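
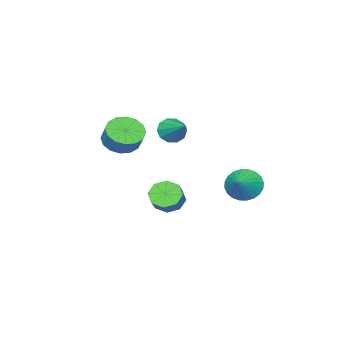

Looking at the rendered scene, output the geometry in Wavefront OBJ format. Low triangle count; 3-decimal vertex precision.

v 1.354 1.297 3.443
v 1.836 1.492 2.809
v 1.926 2.863 4.357
v 1.382 1.703 2.731
v 0.917 1.759 2.926
v 0.619 1.639 3.318
v 0.603 1.388 3.758
v 0.873 1.103 4.078
v 1.327 0.892 4.156
v 1.792 0.836 3.961
v 2.089 0.956 3.569
v 2.106 1.207 3.129
v -1.912 -2.234 -3.689
v -1.408 -1.859 -4.415
v -0.624 -1.331 -3.597
v -1.128 -1.706 -2.871
v -1.946 -1.413 -4.186
v -1.162 -0.886 -3.368
v -2.464 -1.449 -3.666
v -1.68 -0.921 -2.848
v -2.659 -1.944 -3.16
v -1.875 -1.416 -2.342
v -2.416 -2.609 -2.963
v -1.632 -2.081 -2.145
v -1.878 -3.054 -3.192
v -1.094 -2.527 -2.374
v -1.36 -3.019 -3.712
v -0.576 -2.491 -2.894
v -1.165 -2.524 -4.218
v -0.381 -1.996 -3.4
v 2.113 -1.68 2.148
v 2.948 -2.319 2.348
v 3.242 -1.639 3.292
v 2.407 -1 3.092
v 3.144 -1.929 2.006
v 3.438 -1.249 2.951
v 3.064 -1.473 1.703
v 3.358 -0.793 2.647
v 2.729 -1.072 1.519
v 3.023 -0.392 2.463
v 2.229 -0.834 1.503
v 2.523 -0.154 2.447
v 1.698 -0.823 1.66
v 1.992 -0.143 2.604
v 1.278 -1.041 1.948
v 1.572 -0.361 2.892
v 1.082 -1.431 2.289
v 1.376 -0.751 3.234
v 1.162 -1.887 2.593
v 1.456 -1.207 3.537
v 1.497 -2.288 2.777
v 1.791 -1.608 3.721
v 1.997 -2.526 2.793
v 2.291 -1.846 3.737
v 2.528 -2.537 2.636
v 2.822 -1.857 3.58
v -3.228 2.088 -1.637
v -2.909 2.595 -2.536
v -2.032 2.672 -0.883
v -3.16 2.886 -2.362
v -3.421 3.055 -2.079
v -3.653 3.077 -1.727
v -3.821 2.949 -1.363
v -3.898 2.69 -1.04
v -3.873 2.339 -0.808
v -3.75 1.95 -0.702
v -3.548 1.582 -0.738
v -3.297 1.291 -0.912
v -3.036 1.122 -1.196
v -2.804 1.1 -1.547
v -2.636 1.228 -1.911
v -2.559 1.487 -2.235
v -2.584 1.838 -2.467
v -2.707 2.227 -2.572
f 2 1 4
f 2 4 3
f 4 1 5
f 4 5 3
f 5 1 6
f 5 6 3
f 6 1 7
f 6 7 3
f 7 1 8
f 7 8 3
f 8 1 9
f 8 9 3
f 9 1 10
f 9 10 3
f 10 1 11
f 10 11 3
f 11 1 12
f 11 12 3
f 12 1 2
f 12 2 3
f 14 13 17
f 14 17 15
f 15 17 18
f 15 18 16
f 17 13 19
f 17 19 18
f 18 19 20
f 18 20 16
f 19 13 21
f 19 21 20
f 20 21 22
f 20 22 16
f 21 13 23
f 21 23 22
f 22 23 24
f 22 24 16
f 23 13 25
f 23 25 24
f 24 25 26
f 24 26 16
f 25 13 27
f 25 27 26
f 26 27 28
f 26 28 16
f 27 13 29
f 27 29 28
f 28 29 30
f 28 30 16
f 29 13 14
f 29 14 30
f 30 14 15
f 30 15 16
f 32 31 35
f 32 35 33
f 33 35 36
f 33 36 34
f 35 31 37
f 35 37 36
f 36 37 38
f 36 38 34
f 37 31 39
f 37 39 38
f 38 39 40
f 38 40 34
f 39 31 41
f 39 41 40
f 40 41 42
f 40 42 34
f 41 31 43
f 41 43 42
f 42 43 44
f 42 44 34
f 43 31 45
f 43 45 44
f 44 45 46
f 44 46 34
f 45 31 47
f 45 47 46
f 46 47 48
f 46 48 34
f 47 31 49
f 47 49 48
f 48 49 50
f 48 50 34
f 49 31 51
f 49 51 50
f 50 51 52
f 50 52 34
f 51 31 53
f 51 53 52
f 52 53 54
f 52 54 34
f 53 31 55
f 53 55 54
f 54 55 56
f 54 56 34
f 55 31 32
f 55 32 56
f 56 32 33
f 56 33 34
f 58 57 60
f 58 60 59
f 60 57 61
f 60 61 59
f 61 57 62
f 61 62 59
f 62 57 63
f 62 63 59
f 63 57 64
f 63 64 59
f 64 57 65
f 64 65 59
f 65 57 66
f 65 66 59
f 66 57 67
f 66 67 59
f 67 57 68
f 67 68 59
f 68 57 69
f 68 69 59
f 69 57 70
f 69 70 59
f 70 57 71
f 70 71 59
f 71 57 72
f 71 72 59
f 72 57 73
f 72 73 59
f 73 57 74
f 73 74 59
f 74 57 58
f 74 58 59



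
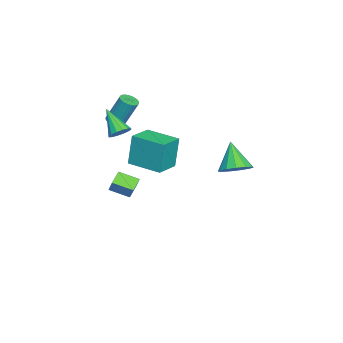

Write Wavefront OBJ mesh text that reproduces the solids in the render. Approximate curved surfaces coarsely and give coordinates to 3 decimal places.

v 3.084 4.055 1.742
v 3.932 3.655 2.191
v 1.976 3.525 3.358
v 3.906 4.216 2.357
v 3.619 4.726 2.328
v 3.162 5.023 2.113
v 2.68 5.013 1.779
v 2.327 4.698 1.434
v 2.213 4.18 1.186
v 2.376 3.621 1.115
v 2.763 3.201 1.242
v 3.253 3.051 1.528
v 3.688 3.22 1.882
v 1.074 -3.244 2.801
v 1.524 -2.957 3.329
v 0.106 -4.296 4.199
v 1.225 -2.711 3.307
v 0.885 -2.607 3.15
v 0.597 -2.674 2.899
v 0.436 -2.893 2.622
v 0.446 -3.207 2.393
v 0.625 -3.53 2.274
v 0.924 -3.776 2.295
v 1.263 -3.88 2.453
v 1.552 -3.813 2.703
v 1.713 -3.594 2.98
v 1.703 -3.28 3.209
v -2.119 -4.331 1.951
v -1.495 -4.195 1.901
v -1.538 -3.294 3.819
v -2.161 -3.429 3.869
v -1.598 -3.99 1.802
v -1.64 -3.089 3.721
v -1.78 -3.836 1.726
v -1.822 -2.935 3.645
v -2.013 -3.758 1.684
v -2.055 -2.857 3.603
v -2.263 -3.767 1.683
v -2.305 -2.866 3.602
v -2.49 -3.862 1.722
v -2.533 -2.961 3.641
v -2.661 -4.028 1.797
v -2.704 -3.127 3.715
v -2.75 -4.24 1.894
v -2.792 -3.339 3.813
v -2.742 -4.466 2.001
v -2.785 -3.565 3.919
v -2.64 -4.671 2.099
v -2.682 -3.77 4.018
v -2.458 -4.825 2.175
v -2.5 -3.924 4.094
v -2.225 -4.903 2.217
v -2.267 -4.002 4.136
v -1.975 -4.894 2.218
v -2.017 -3.993 4.137
v -1.747 -4.799 2.179
v -1.79 -3.898 4.098
v -1.576 -4.633 2.105
v -1.619 -3.732 4.023
v -1.488 -4.421 2.007
v -1.53 -3.52 3.926
v -2.052 -4.366 -3.134
v -1.623 -4.039 -2.221
v -2.032 -3.033 -3.622
v -1.603 -2.706 -2.709
v -1.037 -4.534 -3.551
v -0.608 -4.207 -2.638
v -1.017 -3.201 -4.039
v -0.588 -2.874 -3.126
v 1.947 -1.622 1.456
v 1.674 -1.433 3.601
v 2.727 0.423 1.376
v 2.454 0.611 3.52
v 3.466 -2.191 1.7
v 3.193 -2.003 3.844
v 4.246 -0.147 1.619
v 3.973 0.042 3.764
f 2 1 4
f 2 4 3
f 4 1 5
f 4 5 3
f 5 1 6
f 5 6 3
f 6 1 7
f 6 7 3
f 7 1 8
f 7 8 3
f 8 1 9
f 8 9 3
f 9 1 10
f 9 10 3
f 10 1 11
f 10 11 3
f 11 1 12
f 11 12 3
f 12 1 13
f 12 13 3
f 13 1 2
f 13 2 3
f 15 14 17
f 15 17 16
f 17 14 18
f 17 18 16
f 18 14 19
f 18 19 16
f 19 14 20
f 19 20 16
f 20 14 21
f 20 21 16
f 21 14 22
f 21 22 16
f 22 14 23
f 22 23 16
f 23 14 24
f 23 24 16
f 24 14 25
f 24 25 16
f 25 14 26
f 25 26 16
f 26 14 27
f 26 27 16
f 27 14 15
f 27 15 16
f 29 28 32
f 29 32 30
f 30 32 33
f 30 33 31
f 32 28 34
f 32 34 33
f 33 34 35
f 33 35 31
f 34 28 36
f 34 36 35
f 35 36 37
f 35 37 31
f 36 28 38
f 36 38 37
f 37 38 39
f 37 39 31
f 38 28 40
f 38 40 39
f 39 40 41
f 39 41 31
f 40 28 42
f 40 42 41
f 41 42 43
f 41 43 31
f 42 28 44
f 42 44 43
f 43 44 45
f 43 45 31
f 44 28 46
f 44 46 45
f 45 46 47
f 45 47 31
f 46 28 48
f 46 48 47
f 47 48 49
f 47 49 31
f 48 28 50
f 48 50 49
f 49 50 51
f 49 51 31
f 50 28 52
f 50 52 51
f 51 52 53
f 51 53 31
f 52 28 54
f 52 54 53
f 53 54 55
f 53 55 31
f 54 28 56
f 54 56 55
f 55 56 57
f 55 57 31
f 56 28 58
f 56 58 57
f 57 58 59
f 57 59 31
f 58 28 60
f 58 60 59
f 59 60 61
f 59 61 31
f 60 28 29
f 60 29 61
f 61 29 30
f 61 30 31
f 63 65 62
f 66 63 62
f 62 65 64
f 64 66 62
f 63 69 65
f 67 63 66
f 67 69 63
f 65 69 64
f 68 66 64
f 64 69 68
f 68 67 66
f 69 67 68
f 71 73 70
f 74 71 70
f 70 73 72
f 72 74 70
f 71 77 73
f 75 71 74
f 75 77 71
f 73 77 72
f 76 74 72
f 72 77 76
f 76 75 74
f 77 75 76



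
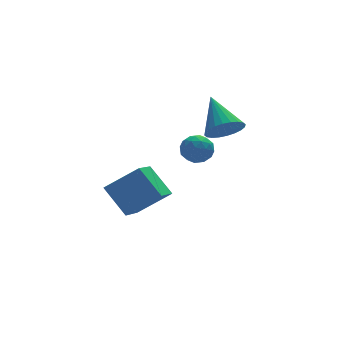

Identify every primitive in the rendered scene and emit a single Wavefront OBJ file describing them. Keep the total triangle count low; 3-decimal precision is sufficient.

v 1.695 -0.73 1.224
v 2.172 -0.918 0.639
v 0.728 -1.242 0.601
v 1.205 -1.43 0.016
v 1.268 -1.793 0.702
v 1.866 -1.476 1.087
v 1.034 -0.684 0.153
v 1.632 -0.367 0.538
v 1.764 -0.89 -0.023
v 1.908 -1.575 0.316
v 0.992 -0.585 0.924
v 1.136 -1.27 1.263
v 2.018 -0.779 0.986
v 0.882 -1.381 0.254
v 0.919 -1.594 0.657
v 1.199 -1.705 0.313
v 1.838 -1.107 1.249
v 2.119 -1.218 0.905
v 1.587 -1.732 0.942
v 0.781 -0.942 0.335
v 1.062 -1.053 -0.009
v 1.701 -0.455 0.927
v 1.981 -0.566 0.583
v 1.313 -0.428 0.298
v 2.059 -0.873 0.253
v 1.49 -1.174 -0.113
v 1.39 -0.735 -0.032
v 1.741 -0.55 0.194
v 2.144 -1.276 0.453
v 1.575 -1.577 0.086
v 1.612 -1.79 0.489
v 1.964 -1.604 0.716
v 1.904 -1.26 0.064
v 1.325 -0.583 1.154
v 0.756 -0.884 0.787
v 0.936 -0.556 0.524
v 1.288 -0.37 0.751
v 1.41 -0.986 1.353
v 0.841 -1.287 0.987
v 1.159 -1.61 1.046
v 1.51 -1.425 1.272
v 0.996 -0.9 1.176
v 3.198 0.171 0.782
v 3.884 -0.193 1.294
v 3.162 1.809 1.998
v 4.072 -0.006 1.046
v 4.127 0.209 0.759
v 4.04 0.417 0.475
v 3.825 0.589 0.238
v 3.515 0.696 0.084
v 3.156 0.724 0.036
v 2.804 0.667 0.102
v 2.512 0.535 0.271
v 2.324 0.348 0.519
v 2.269 0.133 0.806
v 2.355 -0.076 1.09
v 2.57 -0.247 1.327
v 2.881 -0.354 1.481
v 3.239 -0.382 1.529
v 3.592 -0.325 1.463
v 0.053 2.694 -5.259
v -0.932 1.341 -4.424
v -0.56 3.889 -4.046
v -1.545 2.537 -3.212
v 1.565 2.303 -4.108
v 0.58 0.951 -3.274
v 0.952 3.499 -2.896
v -0.033 2.146 -2.061
f 1 38 17
f 38 12 41
f 17 41 6
f 38 41 17
f 1 17 13
f 17 6 18
f 13 18 2
f 17 18 13
f 1 13 22
f 13 2 23
f 22 23 8
f 13 23 22
f 1 22 34
f 22 8 37
f 34 37 11
f 22 37 34
f 1 34 38
f 34 11 42
f 38 42 12
f 34 42 38
f 2 18 29
f 18 6 32
f 29 32 10
f 18 32 29
f 6 41 19
f 41 12 40
f 19 40 5
f 41 40 19
f 12 42 39
f 42 11 35
f 39 35 3
f 42 35 39
f 11 37 36
f 37 8 24
f 36 24 7
f 37 24 36
f 8 23 28
f 23 2 25
f 28 25 9
f 23 25 28
f 4 30 16
f 30 10 31
f 16 31 5
f 30 31 16
f 4 16 14
f 16 5 15
f 14 15 3
f 16 15 14
f 4 14 21
f 14 3 20
f 21 20 7
f 14 20 21
f 4 21 26
f 21 7 27
f 26 27 9
f 21 27 26
f 4 26 30
f 26 9 33
f 30 33 10
f 26 33 30
f 5 31 19
f 31 10 32
f 19 32 6
f 31 32 19
f 3 15 39
f 15 5 40
f 39 40 12
f 15 40 39
f 7 20 36
f 20 3 35
f 36 35 11
f 20 35 36
f 9 27 28
f 27 7 24
f 28 24 8
f 27 24 28
f 10 33 29
f 33 9 25
f 29 25 2
f 33 25 29
f 44 43 46
f 44 46 45
f 46 43 47
f 46 47 45
f 47 43 48
f 47 48 45
f 48 43 49
f 48 49 45
f 49 43 50
f 49 50 45
f 50 43 51
f 50 51 45
f 51 43 52
f 51 52 45
f 52 43 53
f 52 53 45
f 53 43 54
f 53 54 45
f 54 43 55
f 54 55 45
f 55 43 56
f 55 56 45
f 56 43 57
f 56 57 45
f 57 43 58
f 57 58 45
f 58 43 59
f 58 59 45
f 59 43 60
f 59 60 45
f 60 43 44
f 60 44 45
f 62 64 61
f 65 62 61
f 61 64 63
f 63 65 61
f 62 68 64
f 66 62 65
f 66 68 62
f 64 68 63
f 67 65 63
f 63 68 67
f 67 66 65
f 68 66 67



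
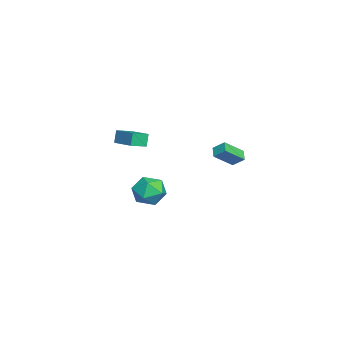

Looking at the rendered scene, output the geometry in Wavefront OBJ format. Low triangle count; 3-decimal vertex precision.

v 3.685 -0.648 -1.023
v 4.639 -0.567 -1.614
v 3.241 -2.153 -1.946
v 4.195 -2.072 -2.537
v 4.231 -2.333 -1.443
v 4.506 -1.403 -0.873
v 3.374 -1.317 -2.687
v 3.649 -0.387 -2.117
v 4.447 -0.981 -2.643
v 4.976 -1.609 -1.874
v 2.904 -1.111 -1.686
v 3.433 -1.739 -0.917
v -3.883 -3.998 -1.438
v -4.213 -3.897 -0.532
v -4.515 -3.097 -1.769
v -4.845 -2.995 -0.863
v -2.495 -2.885 -1.057
v -2.825 -2.783 -0.151
v -3.127 -1.983 -1.388
v -3.457 -1.882 -0.482
v -3.637 3.209 -3.073
v -4.342 3.13 -2.663
v -3.365 3.93 -2.467
v -4.07 3.851 -2.057
v -2.91 2.069 -2.043
v -3.615 1.99 -1.633
v -2.638 2.79 -1.437
v -3.343 2.711 -1.027
f 1 12 6
f 1 6 2
f 1 2 8
f 1 8 11
f 1 11 12
f 2 6 10
f 6 12 5
f 12 11 3
f 11 8 7
f 8 2 9
f 4 10 5
f 4 5 3
f 4 3 7
f 4 7 9
f 4 9 10
f 5 10 6
f 3 5 12
f 7 3 11
f 9 7 8
f 10 9 2
f 14 16 13
f 17 14 13
f 13 16 15
f 15 17 13
f 14 20 16
f 18 14 17
f 18 20 14
f 16 20 15
f 19 17 15
f 15 20 19
f 19 18 17
f 20 18 19
f 22 24 21
f 25 22 21
f 21 24 23
f 23 25 21
f 22 28 24
f 26 22 25
f 26 28 22
f 24 28 23
f 27 25 23
f 23 28 27
f 27 26 25
f 28 26 27



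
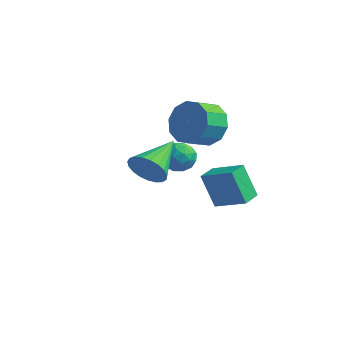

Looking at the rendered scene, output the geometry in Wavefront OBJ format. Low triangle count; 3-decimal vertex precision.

v -2.135 3.916 0.487
v -1.659 3.558 -0.39
v -1.689 2.525 0.016
v -2.165 2.884 0.893
v -1.194 3.715 0.043
v -1.224 2.682 0.45
v -1.087 3.948 0.646
v -1.118 2.916 1.052
v -1.381 4.17 1.188
v -1.412 3.137 1.594
v -1.963 4.295 1.462
v -1.993 3.262 1.868
v -2.611 4.275 1.364
v -2.641 3.242 1.77
v -3.076 4.118 0.93
v -3.106 3.085 1.337
v -3.182 3.884 0.328
v -3.213 2.852 0.734
v -2.888 3.663 -0.214
v -2.919 2.63 0.192
v -2.307 3.538 -0.488
v -2.337 2.505 -0.082
v -1.224 0.936 0.109
v -0.766 1.197 -0.39
v -0.314 0.563 0.75
v 0.144 0.824 0.251
v -0.246 1.28 0.659
v -0.808 1.51 0.263
v -0.272 0.25 0.097
v -0.834 0.48 -0.299
v -0.178 0.773 -0.397
v -0.162 1.409 -0.05
v -0.918 0.351 0.41
v -0.902 0.987 0.757
v -1.075 1.099 -0.196
v -0.005 0.661 0.556
v -0.234 0.929 0.796
v 0.035 1.082 0.503
v -1.1 1.283 0.187
v -0.831 1.437 -0.106
v -0.525 1.485 0.511
v -0.249 0.323 0.466
v 0.02 0.477 0.173
v -1.115 0.678 -0.143
v -0.846 0.831 -0.436
v -0.555 0.275 -0.151
v -0.46 1.003 -0.494
v 0.075 0.784 -0.118
v -0.169 0.447 -0.208
v -0.5 0.582 -0.441
v -0.451 1.377 -0.29
v 0.084 1.158 0.087
v -0.145 1.426 0.327
v -0.475 1.562 0.094
v -0.105 1.128 -0.294
v -1.164 0.602 0.273
v -0.629 0.383 0.65
v -0.605 0.198 0.266
v -0.935 0.334 0.033
v -1.155 0.976 0.478
v -0.62 0.757 0.854
v -0.58 1.178 0.801
v -0.911 1.313 0.568
v -0.975 0.632 0.654
v -0.532 2.754 -3.028
v -1.061 2.507 -1.517
v -0.796 3.634 -2.976
v -1.325 3.387 -1.465
v 0.765 3.113 -2.515
v 0.236 2.866 -1.004
v 0.501 3.993 -2.463
v -0.028 3.746 -0.952
v 0.432 -1.551 0.617
v 0.858 -1.77 1.283
v 0.028 0.111 1.423
v 1.097 -1.619 1.093
v 1.221 -1.457 0.82
v 1.209 -1.31 0.513
v 1.063 -1.206 0.223
v 0.808 -1.161 0.001
v 0.488 -1.183 -0.113
v 0.158 -1.269 -0.102
v -0.125 -1.404 0.034
v -0.31 -1.564 0.271
v -0.368 -1.721 0.567
v -0.287 -1.85 0.873
v -0.082 -1.926 1.134
v 0.212 -1.938 1.306
v 0.545 -1.883 1.359
f 2 1 5
f 2 5 3
f 3 5 6
f 3 6 4
f 5 1 7
f 5 7 6
f 6 7 8
f 6 8 4
f 7 1 9
f 7 9 8
f 8 9 10
f 8 10 4
f 9 1 11
f 9 11 10
f 10 11 12
f 10 12 4
f 11 1 13
f 11 13 12
f 12 13 14
f 12 14 4
f 13 1 15
f 13 15 14
f 14 15 16
f 14 16 4
f 15 1 17
f 15 17 16
f 16 17 18
f 16 18 4
f 17 1 19
f 17 19 18
f 18 19 20
f 18 20 4
f 19 1 21
f 19 21 20
f 20 21 22
f 20 22 4
f 21 1 2
f 21 2 22
f 22 2 3
f 22 3 4
f 23 60 39
f 60 34 63
f 39 63 28
f 60 63 39
f 23 39 35
f 39 28 40
f 35 40 24
f 39 40 35
f 23 35 44
f 35 24 45
f 44 45 30
f 35 45 44
f 23 44 56
f 44 30 59
f 56 59 33
f 44 59 56
f 23 56 60
f 56 33 64
f 60 64 34
f 56 64 60
f 24 40 51
f 40 28 54
f 51 54 32
f 40 54 51
f 28 63 41
f 63 34 62
f 41 62 27
f 63 62 41
f 34 64 61
f 64 33 57
f 61 57 25
f 64 57 61
f 33 59 58
f 59 30 46
f 58 46 29
f 59 46 58
f 30 45 50
f 45 24 47
f 50 47 31
f 45 47 50
f 26 52 38
f 52 32 53
f 38 53 27
f 52 53 38
f 26 38 36
f 38 27 37
f 36 37 25
f 38 37 36
f 26 36 43
f 36 25 42
f 43 42 29
f 36 42 43
f 26 43 48
f 43 29 49
f 48 49 31
f 43 49 48
f 26 48 52
f 48 31 55
f 52 55 32
f 48 55 52
f 27 53 41
f 53 32 54
f 41 54 28
f 53 54 41
f 25 37 61
f 37 27 62
f 61 62 34
f 37 62 61
f 29 42 58
f 42 25 57
f 58 57 33
f 42 57 58
f 31 49 50
f 49 29 46
f 50 46 30
f 49 46 50
f 32 55 51
f 55 31 47
f 51 47 24
f 55 47 51
f 66 68 65
f 69 66 65
f 65 68 67
f 67 69 65
f 66 72 68
f 70 66 69
f 70 72 66
f 68 72 67
f 71 69 67
f 67 72 71
f 71 70 69
f 72 70 71
f 74 73 76
f 74 76 75
f 76 73 77
f 76 77 75
f 77 73 78
f 77 78 75
f 78 73 79
f 78 79 75
f 79 73 80
f 79 80 75
f 80 73 81
f 80 81 75
f 81 73 82
f 81 82 75
f 82 73 83
f 82 83 75
f 83 73 84
f 83 84 75
f 84 73 85
f 84 85 75
f 85 73 86
f 85 86 75
f 86 73 87
f 86 87 75
f 87 73 88
f 87 88 75
f 88 73 89
f 88 89 75
f 89 73 74
f 89 74 75



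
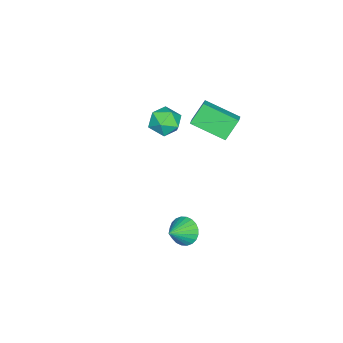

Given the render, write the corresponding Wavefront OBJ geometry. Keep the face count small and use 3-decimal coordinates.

v -2.506 0.812 -0.028
v -1.595 0.527 0.129
v -2.985 -0.047 1.191
v -2.074 -0.332 1.348
v -2.328 0.587 1.511
v -2.032 1.118 0.758
v -2.548 -0.638 0.562
v -2.252 -0.107 -0.191
v -1.621 -0.369 0.494
v -1.485 0.388 1.08
v -3.095 0.092 0.24
v -2.959 0.849 0.826
v -3.986 3.654 0.939
v -3.797 1.78 1.724
v -3.27 3.883 1.315
v -3.081 2.01 2.1
v -3.259 3.25 -0.2
v -3.07 1.377 0.585
v -2.543 3.48 0.176
v -2.354 1.606 0.961
v 3.198 3.849 -1.938
v 3.669 4.23 -2.506
v 4.302 3.551 -1.222
v 3.603 4.475 -2.303
v 3.477 4.624 -2.045
v 3.307 4.655 -1.771
v 3.121 4.564 -1.522
v 2.947 4.364 -1.337
v 2.811 4.085 -1.243
v 2.733 3.771 -1.254
v 2.727 3.469 -1.37
v 2.792 3.224 -1.573
v 2.919 3.075 -1.831
v 3.088 3.044 -2.105
v 3.274 3.135 -2.354
v 3.448 3.335 -2.539
v 3.585 3.614 -2.633
v 3.662 3.928 -2.622
f 1 12 6
f 1 6 2
f 1 2 8
f 1 8 11
f 1 11 12
f 2 6 10
f 6 12 5
f 12 11 3
f 11 8 7
f 8 2 9
f 4 10 5
f 4 5 3
f 4 3 7
f 4 7 9
f 4 9 10
f 5 10 6
f 3 5 12
f 7 3 11
f 9 7 8
f 10 9 2
f 14 16 13
f 17 14 13
f 13 16 15
f 15 17 13
f 14 20 16
f 18 14 17
f 18 20 14
f 16 20 15
f 19 17 15
f 15 20 19
f 19 18 17
f 20 18 19
f 22 21 24
f 22 24 23
f 24 21 25
f 24 25 23
f 25 21 26
f 25 26 23
f 26 21 27
f 26 27 23
f 27 21 28
f 27 28 23
f 28 21 29
f 28 29 23
f 29 21 30
f 29 30 23
f 30 21 31
f 30 31 23
f 31 21 32
f 31 32 23
f 32 21 33
f 32 33 23
f 33 21 34
f 33 34 23
f 34 21 35
f 34 35 23
f 35 21 36
f 35 36 23
f 36 21 37
f 36 37 23
f 37 21 38
f 37 38 23
f 38 21 22
f 38 22 23



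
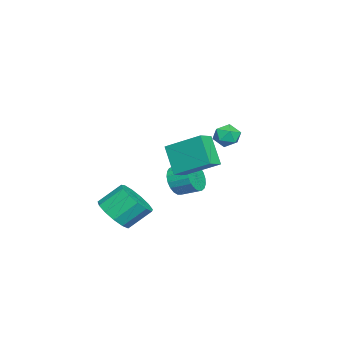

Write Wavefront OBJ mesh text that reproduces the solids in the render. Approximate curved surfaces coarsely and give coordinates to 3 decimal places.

v 1.916 -4.177 -3.355
v 2.893 -3.881 -3.216
v 2.461 -2.908 -2.247
v 1.484 -3.203 -2.385
v 2.681 -3.55 -3.643
v 2.249 -2.577 -2.674
v 2.226 -3.418 -3.978
v 1.794 -2.445 -3.009
v 1.673 -3.527 -4.116
v 1.241 -2.553 -3.146
v 1.197 -3.842 -4.011
v 0.765 -2.869 -3.042
v 0.949 -4.263 -3.699
v 0.517 -3.29 -2.729
v 1.009 -4.657 -3.277
v 0.576 -3.684 -2.307
v 1.356 -4.899 -2.879
v 0.924 -3.925 -1.91
v 1.881 -4.911 -2.633
v 1.449 -3.937 -1.664
v 2.418 -4.69 -2.616
v 1.986 -3.716 -1.646
v 2.795 -4.306 -2.833
v 2.363 -3.333 -1.864
v 3.476 1.725 2.253
v 4.099 1.761 2.473
v 3.301 0.879 2.887
v 3.924 0.915 3.107
v 3.488 1.386 3.27
v 3.596 1.909 2.878
v 3.804 0.731 2.482
v 3.912 1.254 2.09
v 4.302 1.147 2.615
v 4.107 1.552 3.101
v 3.293 1.088 2.259
v 3.098 1.493 2.745
v -1.114 -2.075 -2.275
v -0.782 -2.407 -1.578
v -0.654 -1.416 -1.168
v -0.986 -1.085 -1.865
v -0.5 -2.361 -1.779
v -0.371 -1.37 -1.368
v -0.324 -2.265 -2.065
v -0.195 -1.275 -1.654
v -0.284 -2.137 -2.387
v -0.155 -1.146 -1.977
v -0.388 -1.998 -2.69
v -0.259 -1.007 -2.28
v -0.618 -1.872 -2.921
v -0.489 -0.882 -2.511
v -0.933 -1.782 -3.041
v -0.804 -0.791 -2.631
v -1.28 -1.742 -3.028
v -1.151 -0.751 -2.618
v -1.598 -1.76 -2.885
v -1.469 -0.769 -2.475
v -1.833 -1.832 -2.637
v -1.704 -0.842 -2.226
v -1.943 -1.947 -2.326
v -1.814 -0.956 -1.915
v -1.91 -2.083 -2.006
v -1.781 -1.093 -1.595
v -1.739 -2.219 -1.733
v -1.611 -1.228 -1.322
v -1.461 -2.329 -1.553
v -1.332 -1.339 -1.143
v -1.122 -2.396 -1.499
v -0.994 -1.405 -1.088
v -0.458 -1.927 0.12
v 0.308 -2.242 0.417
v -0.131 -0.219 1.086
v 0.635 -0.533 1.383
v 0.325 -1.307 -1.243
v 1.091 -1.621 -0.946
v 0.652 0.402 -0.277
v 1.418 0.087 0.02
f 2 1 5
f 2 5 3
f 3 5 6
f 3 6 4
f 5 1 7
f 5 7 6
f 6 7 8
f 6 8 4
f 7 1 9
f 7 9 8
f 8 9 10
f 8 10 4
f 9 1 11
f 9 11 10
f 10 11 12
f 10 12 4
f 11 1 13
f 11 13 12
f 12 13 14
f 12 14 4
f 13 1 15
f 13 15 14
f 14 15 16
f 14 16 4
f 15 1 17
f 15 17 16
f 16 17 18
f 16 18 4
f 17 1 19
f 17 19 18
f 18 19 20
f 18 20 4
f 19 1 21
f 19 21 20
f 20 21 22
f 20 22 4
f 21 1 23
f 21 23 22
f 22 23 24
f 22 24 4
f 23 1 2
f 23 2 24
f 24 2 3
f 24 3 4
f 25 36 30
f 25 30 26
f 25 26 32
f 25 32 35
f 25 35 36
f 26 30 34
f 30 36 29
f 36 35 27
f 35 32 31
f 32 26 33
f 28 34 29
f 28 29 27
f 28 27 31
f 28 31 33
f 28 33 34
f 29 34 30
f 27 29 36
f 31 27 35
f 33 31 32
f 34 33 26
f 38 37 41
f 38 41 39
f 39 41 42
f 39 42 40
f 41 37 43
f 41 43 42
f 42 43 44
f 42 44 40
f 43 37 45
f 43 45 44
f 44 45 46
f 44 46 40
f 45 37 47
f 45 47 46
f 46 47 48
f 46 48 40
f 47 37 49
f 47 49 48
f 48 49 50
f 48 50 40
f 49 37 51
f 49 51 50
f 50 51 52
f 50 52 40
f 51 37 53
f 51 53 52
f 52 53 54
f 52 54 40
f 53 37 55
f 53 55 54
f 54 55 56
f 54 56 40
f 55 37 57
f 55 57 56
f 56 57 58
f 56 58 40
f 57 37 59
f 57 59 58
f 58 59 60
f 58 60 40
f 59 37 61
f 59 61 60
f 60 61 62
f 60 62 40
f 61 37 63
f 61 63 62
f 62 63 64
f 62 64 40
f 63 37 65
f 63 65 64
f 64 65 66
f 64 66 40
f 65 37 67
f 65 67 66
f 66 67 68
f 66 68 40
f 67 37 38
f 67 38 68
f 68 38 39
f 68 39 40
f 70 72 69
f 73 70 69
f 69 72 71
f 71 73 69
f 70 76 72
f 74 70 73
f 74 76 70
f 72 76 71
f 75 73 71
f 71 76 75
f 75 74 73
f 76 74 75



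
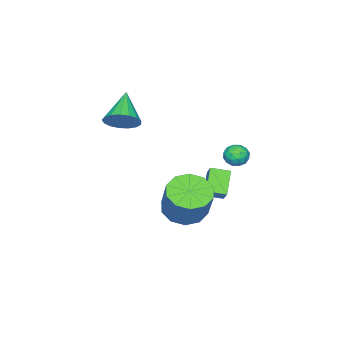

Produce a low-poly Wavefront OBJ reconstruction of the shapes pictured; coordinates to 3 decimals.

v 2.382 2.219 -0.361
v 3.255 1.623 -0.441
v 3.911 2.365 1.18
v 3.038 2.961 1.261
v 3.368 2.191 -0.747
v 4.025 2.933 0.874
v 3.105 2.769 -0.906
v 3.762 3.512 0.715
v 2.566 3.138 -0.856
v 3.222 3.88 0.765
v 1.956 3.155 -0.617
v 2.612 3.897 1.004
v 1.509 2.815 -0.28
v 2.165 3.557 1.341
v 1.395 2.247 0.026
v 2.052 2.989 1.647
v 1.658 1.668 0.185
v 2.315 2.411 1.806
v 2.198 1.3 0.135
v 2.854 2.042 1.756
v 2.808 1.283 -0.104
v 3.464 2.025 1.517
v -0.711 3.313 2.298
v -0.201 3.579 2.038
v -0.539 2.461 1.762
v -0.029 2.727 1.502
v -0.029 2.576 2.115
v -0.135 3.102 2.446
v -0.605 2.938 1.354
v -0.711 3.464 1.685
v -0.136 3.347 1.455
v 0.221 3.123 1.925
v -0.961 2.917 1.875
v -0.604 2.693 2.345
v -0.471 3.521 2.215
v -0.269 2.519 1.585
v -0.269 2.43 1.945
v 0.031 2.587 1.792
v -0.432 3.24 2.455
v -0.132 3.397 2.302
v -0.031 2.807 2.347
v -0.608 2.643 1.498
v -0.308 2.8 1.345
v -0.771 3.453 2.008
v -0.471 3.61 1.855
v -0.709 3.233 1.453
v -0.133 3.541 1.72
v -0.032 3.04 1.405
v -0.371 3.164 1.318
v -0.433 3.474 1.512
v 0.077 3.409 1.996
v 0.177 2.909 1.681
v 0.178 2.819 2.041
v 0.115 3.129 2.236
v 0.115 3.273 1.653
v -0.917 3.131 2.119
v -0.817 2.631 1.804
v -0.855 2.911 1.564
v -0.918 3.221 1.759
v -0.708 3 2.395
v -0.607 2.499 2.08
v -0.307 2.566 2.288
v -0.369 2.876 2.482
v -0.855 2.767 2.147
v -2.907 -0.303 -1.58
v -2.539 0.135 -0.951
v -3.466 0.473 -1.793
v -3.098 0.911 -1.164
v -1.902 0.169 -2.496
v -1.534 0.607 -1.867
v -2.461 0.945 -2.709
v -2.093 1.383 -2.08
v 0.518 -2.62 2.6
v 1.13 -2.765 3.244
v -0.818 -3.38 3.7
v 0.979 -2.371 3.332
v 0.722 -2.035 3.253
v 0.418 -1.832 3.024
v 0.138 -1.81 2.698
v -0.056 -1.974 2.349
v -0.118 -2.285 2.058
v -0.034 -2.674 1.892
v 0.176 -3.05 1.887
v 0.464 -3.327 2.046
v 0.765 -3.443 2.332
v 1.01 -3.37 2.679
v 1.141 -3.125 3.008
f 2 1 5
f 2 5 3
f 3 5 6
f 3 6 4
f 5 1 7
f 5 7 6
f 6 7 8
f 6 8 4
f 7 1 9
f 7 9 8
f 8 9 10
f 8 10 4
f 9 1 11
f 9 11 10
f 10 11 12
f 10 12 4
f 11 1 13
f 11 13 12
f 12 13 14
f 12 14 4
f 13 1 15
f 13 15 14
f 14 15 16
f 14 16 4
f 15 1 17
f 15 17 16
f 16 17 18
f 16 18 4
f 17 1 19
f 17 19 18
f 18 19 20
f 18 20 4
f 19 1 21
f 19 21 20
f 20 21 22
f 20 22 4
f 21 1 2
f 21 2 22
f 22 2 3
f 22 3 4
f 23 60 39
f 60 34 63
f 39 63 28
f 60 63 39
f 23 39 35
f 39 28 40
f 35 40 24
f 39 40 35
f 23 35 44
f 35 24 45
f 44 45 30
f 35 45 44
f 23 44 56
f 44 30 59
f 56 59 33
f 44 59 56
f 23 56 60
f 56 33 64
f 60 64 34
f 56 64 60
f 24 40 51
f 40 28 54
f 51 54 32
f 40 54 51
f 28 63 41
f 63 34 62
f 41 62 27
f 63 62 41
f 34 64 61
f 64 33 57
f 61 57 25
f 64 57 61
f 33 59 58
f 59 30 46
f 58 46 29
f 59 46 58
f 30 45 50
f 45 24 47
f 50 47 31
f 45 47 50
f 26 52 38
f 52 32 53
f 38 53 27
f 52 53 38
f 26 38 36
f 38 27 37
f 36 37 25
f 38 37 36
f 26 36 43
f 36 25 42
f 43 42 29
f 36 42 43
f 26 43 48
f 43 29 49
f 48 49 31
f 43 49 48
f 26 48 52
f 48 31 55
f 52 55 32
f 48 55 52
f 27 53 41
f 53 32 54
f 41 54 28
f 53 54 41
f 25 37 61
f 37 27 62
f 61 62 34
f 37 62 61
f 29 42 58
f 42 25 57
f 58 57 33
f 42 57 58
f 31 49 50
f 49 29 46
f 50 46 30
f 49 46 50
f 32 55 51
f 55 31 47
f 51 47 24
f 55 47 51
f 66 68 65
f 69 66 65
f 65 68 67
f 67 69 65
f 66 72 68
f 70 66 69
f 70 72 66
f 68 72 67
f 71 69 67
f 67 72 71
f 71 70 69
f 72 70 71
f 74 73 76
f 74 76 75
f 76 73 77
f 76 77 75
f 77 73 78
f 77 78 75
f 78 73 79
f 78 79 75
f 79 73 80
f 79 80 75
f 80 73 81
f 80 81 75
f 81 73 82
f 81 82 75
f 82 73 83
f 82 83 75
f 83 73 84
f 83 84 75
f 84 73 85
f 84 85 75
f 85 73 86
f 85 86 75
f 86 73 87
f 86 87 75
f 87 73 74
f 87 74 75



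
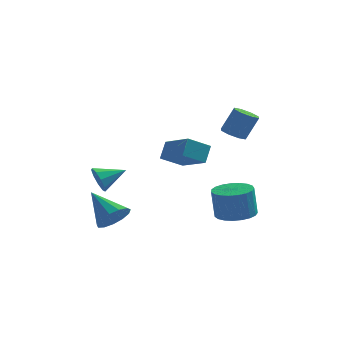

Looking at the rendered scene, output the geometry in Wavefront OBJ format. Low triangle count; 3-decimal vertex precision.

v 2.278 -2.54 -3.545
v 3.208 -2.891 -3.436
v 3.032 -2.871 -1.866
v 2.102 -2.52 -1.975
v 3.27 -2.48 -3.434
v 3.094 -2.46 -1.864
v 3.161 -2.079 -3.452
v 2.984 -2.06 -1.882
v 2.899 -1.758 -3.485
v 2.722 -1.738 -1.915
v 2.529 -1.572 -3.529
v 2.353 -1.553 -1.959
v 2.116 -1.553 -3.575
v 1.94 -1.534 -2.005
v 1.732 -1.705 -3.617
v 1.555 -1.686 -2.047
v 1.441 -2.002 -3.646
v 1.265 -1.982 -2.076
v 1.296 -2.391 -3.657
v 1.119 -2.372 -2.087
v 1.32 -2.806 -3.649
v 1.144 -2.787 -2.079
v 1.51 -3.175 -3.623
v 1.334 -3.156 -2.053
v 1.833 -3.434 -3.584
v 1.656 -3.415 -2.014
v 2.232 -3.539 -3.538
v 2.056 -3.519 -1.968
v 2.64 -3.47 -3.493
v 2.464 -3.451 -1.923
v 2.985 -3.241 -3.457
v 2.809 -3.222 -1.887
v -3.968 -3.525 -1.256
v -3.604 -3.81 -1.859
v -2.772 -2.915 -0.824
v -3.801 -3.343 -1.975
v -4.075 -2.961 -1.754
v -4.3 -2.842 -1.3
v -4.369 -3.043 -0.826
v -4.25 -3.469 -0.552
v -4 -3.921 -0.608
v -3.734 -4.188 -0.967
v -3.578 -4.144 -1.461
v -3.319 -3.193 -3.817
v -2.59 -2.795 -3.4
v -4.541 -2.167 -2.663
v -2.714 -2.487 -3.805
v -3.03 -2.403 -4.214
v -3.438 -2.57 -4.497
v -3.808 -2.935 -4.565
v -4.023 -3.382 -4.395
v -4.014 -3.769 -4.042
v -3.784 -3.973 -3.617
v -3.407 -3.929 -3.256
v -3.001 -3.652 -3.074
v -2.697 -3.229 -3.127
v 1.934 -0.521 0.787
v 2.472 -0.237 0.482
v 3.063 0.026 1.768
v 2.526 -0.259 2.073
v 2.095 0.108 0.584
v 2.686 0.37 1.871
v 1.625 0.084 0.806
v 2.216 0.346 2.092
v 1.336 -0.295 1.016
v 1.927 -0.032 2.302
v 1.397 -0.806 1.092
v 1.988 -0.543 2.378
v 1.774 -1.15 0.989
v 2.365 -0.888 2.276
v 2.244 -1.126 0.768
v 2.835 -0.864 2.054
v 2.533 -0.748 0.558
v 3.124 -0.485 1.844
v -0.572 0.581 -1.83
v -1.588 0.035 -1.187
v -0.391 1.234 -0.989
v -1.407 0.688 -0.346
v 0.667 -0.788 -1.034
v -0.349 -1.334 -0.391
v 0.848 -0.135 -0.193
v -0.168 -0.681 0.45
f 2 1 5
f 2 5 3
f 3 5 6
f 3 6 4
f 5 1 7
f 5 7 6
f 6 7 8
f 6 8 4
f 7 1 9
f 7 9 8
f 8 9 10
f 8 10 4
f 9 1 11
f 9 11 10
f 10 11 12
f 10 12 4
f 11 1 13
f 11 13 12
f 12 13 14
f 12 14 4
f 13 1 15
f 13 15 14
f 14 15 16
f 14 16 4
f 15 1 17
f 15 17 16
f 16 17 18
f 16 18 4
f 17 1 19
f 17 19 18
f 18 19 20
f 18 20 4
f 19 1 21
f 19 21 20
f 20 21 22
f 20 22 4
f 21 1 23
f 21 23 22
f 22 23 24
f 22 24 4
f 23 1 25
f 23 25 24
f 24 25 26
f 24 26 4
f 25 1 27
f 25 27 26
f 26 27 28
f 26 28 4
f 27 1 29
f 27 29 28
f 28 29 30
f 28 30 4
f 29 1 31
f 29 31 30
f 30 31 32
f 30 32 4
f 31 1 2
f 31 2 32
f 32 2 3
f 32 3 4
f 34 33 36
f 34 36 35
f 36 33 37
f 36 37 35
f 37 33 38
f 37 38 35
f 38 33 39
f 38 39 35
f 39 33 40
f 39 40 35
f 40 33 41
f 40 41 35
f 41 33 42
f 41 42 35
f 42 33 43
f 42 43 35
f 43 33 34
f 43 34 35
f 45 44 47
f 45 47 46
f 47 44 48
f 47 48 46
f 48 44 49
f 48 49 46
f 49 44 50
f 49 50 46
f 50 44 51
f 50 51 46
f 51 44 52
f 51 52 46
f 52 44 53
f 52 53 46
f 53 44 54
f 53 54 46
f 54 44 55
f 54 55 46
f 55 44 56
f 55 56 46
f 56 44 45
f 56 45 46
f 58 57 61
f 58 61 59
f 59 61 62
f 59 62 60
f 61 57 63
f 61 63 62
f 62 63 64
f 62 64 60
f 63 57 65
f 63 65 64
f 64 65 66
f 64 66 60
f 65 57 67
f 65 67 66
f 66 67 68
f 66 68 60
f 67 57 69
f 67 69 68
f 68 69 70
f 68 70 60
f 69 57 71
f 69 71 70
f 70 71 72
f 70 72 60
f 71 57 73
f 71 73 72
f 72 73 74
f 72 74 60
f 73 57 58
f 73 58 74
f 74 58 59
f 74 59 60
f 76 78 75
f 79 76 75
f 75 78 77
f 77 79 75
f 76 82 78
f 80 76 79
f 80 82 76
f 78 82 77
f 81 79 77
f 77 82 81
f 81 80 79
f 82 80 81



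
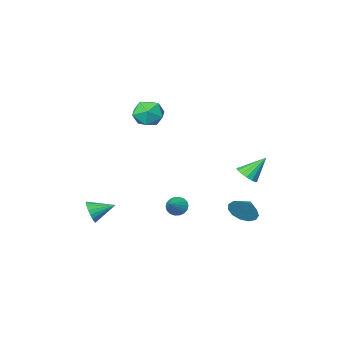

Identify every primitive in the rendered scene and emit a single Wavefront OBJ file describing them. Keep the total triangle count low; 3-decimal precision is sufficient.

v 4.37 -3.998 -4.136
v 4.752 -3.78 -3.445
v 3.09 -3.382 -3.624
v 4.804 -3.507 -3.643
v 4.78 -3.32 -3.927
v 4.686 -3.249 -4.247
v 4.537 -3.309 -4.548
v 4.359 -3.487 -4.778
v 4.183 -3.754 -4.897
v 4.039 -4.063 -4.884
v 3.953 -4.36 -4.742
v 3.938 -4.596 -4.496
v 3.999 -4.727 -4.187
v 4.123 -4.733 -3.87
v 4.29 -4.612 -3.598
v 4.471 -4.384 -3.42
v 4.635 -4.09 -3.366
v -2.586 1.776 -0.422
v -2.177 2.386 -0.229
v -3.674 2.104 0.842
v -2.44 2.518 -0.49
v -2.742 2.451 -0.732
v -3.003 2.203 -0.892
v -3.151 1.841 -0.926
v -3.148 1.46 -0.824
v -2.995 1.165 -0.615
v -2.731 1.033 -0.354
v -2.429 1.1 -0.111
v -2.169 1.348 0.048
v -2.02 1.711 0.082
v -2.023 2.091 -0.02
v 1.722 -1.977 4.205
v 2.256 -2.776 3.728
v 0.224 -2.624 3.612
v 0.758 -3.423 3.135
v 0.7 -3.38 4.205
v 1.626 -2.981 4.571
v 0.854 -2.419 2.769
v 1.78 -2.02 3.135
v 1.719 -3.049 2.84
v 1.624 -3.643 3.728
v 0.856 -1.757 3.612
v 0.761 -2.351 4.5
v -0.276 -2.035 -4.013
v 0.201 -2.529 -4.148
v 0.616 -1.365 -3.307
v 0.238 -2.33 -4.384
v 0.174 -2.072 -4.547
v 0.02 -1.807 -4.604
v -0.192 -1.587 -4.544
v -0.421 -1.456 -4.379
v -0.621 -1.439 -4.141
v -0.753 -1.54 -3.878
v -0.791 -1.74 -3.641
v -0.727 -1.997 -3.478
v -0.573 -2.262 -3.421
v -0.361 -2.482 -3.481
v -0.132 -2.613 -3.646
v 0.069 -2.63 -3.884
v -3.251 0.46 -4.104
v -2.77 0.16 -3.292
v -4.109 -0.08 -3.796
v -3.023 0.639 -3.157
v -3.348 1.061 -3.323
v -3.642 1.292 -3.737
v -3.812 1.259 -4.268
v -3.804 0.972 -4.746
v -3.62 0.523 -5.021
v -3.319 0.054 -5.004
v -2.996 -0.287 -4.702
v -2.754 -0.39 -4.21
v -2.67 -0.223 -3.685
f 2 1 4
f 2 4 3
f 4 1 5
f 4 5 3
f 5 1 6
f 5 6 3
f 6 1 7
f 6 7 3
f 7 1 8
f 7 8 3
f 8 1 9
f 8 9 3
f 9 1 10
f 9 10 3
f 10 1 11
f 10 11 3
f 11 1 12
f 11 12 3
f 12 1 13
f 12 13 3
f 13 1 14
f 13 14 3
f 14 1 15
f 14 15 3
f 15 1 16
f 15 16 3
f 16 1 17
f 16 17 3
f 17 1 2
f 17 2 3
f 19 18 21
f 19 21 20
f 21 18 22
f 21 22 20
f 22 18 23
f 22 23 20
f 23 18 24
f 23 24 20
f 24 18 25
f 24 25 20
f 25 18 26
f 25 26 20
f 26 18 27
f 26 27 20
f 27 18 28
f 27 28 20
f 28 18 29
f 28 29 20
f 29 18 30
f 29 30 20
f 30 18 31
f 30 31 20
f 31 18 19
f 31 19 20
f 32 43 37
f 32 37 33
f 32 33 39
f 32 39 42
f 32 42 43
f 33 37 41
f 37 43 36
f 43 42 34
f 42 39 38
f 39 33 40
f 35 41 36
f 35 36 34
f 35 34 38
f 35 38 40
f 35 40 41
f 36 41 37
f 34 36 43
f 38 34 42
f 40 38 39
f 41 40 33
f 45 44 47
f 45 47 46
f 47 44 48
f 47 48 46
f 48 44 49
f 48 49 46
f 49 44 50
f 49 50 46
f 50 44 51
f 50 51 46
f 51 44 52
f 51 52 46
f 52 44 53
f 52 53 46
f 53 44 54
f 53 54 46
f 54 44 55
f 54 55 46
f 55 44 56
f 55 56 46
f 56 44 57
f 56 57 46
f 57 44 58
f 57 58 46
f 58 44 59
f 58 59 46
f 59 44 45
f 59 45 46
f 61 60 63
f 61 63 62
f 63 60 64
f 63 64 62
f 64 60 65
f 64 65 62
f 65 60 66
f 65 66 62
f 66 60 67
f 66 67 62
f 67 60 68
f 67 68 62
f 68 60 69
f 68 69 62
f 69 60 70
f 69 70 62
f 70 60 71
f 70 71 62
f 71 60 72
f 71 72 62
f 72 60 61
f 72 61 62



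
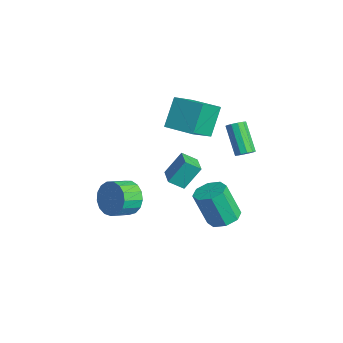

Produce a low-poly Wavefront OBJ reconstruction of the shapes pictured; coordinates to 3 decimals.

v -1.98 0.872 -2.355
v -1.976 1.827 -1.034
v -1.737 1.682 -2.942
v -1.733 2.637 -1.621
v -0.727 0.623 -2.179
v -0.723 1.578 -0.858
v -0.484 1.433 -2.766
v -0.48 2.388 -1.445
v 2.536 3.598 1.541
v 2.835 3.227 1.796
v 1.562 3.192 3.234
v 1.264 3.562 2.979
v 2.938 3.528 1.895
v 1.666 3.493 3.333
v 2.888 3.856 1.859
v 1.616 3.821 3.296
v 2.703 4.086 1.701
v 1.431 4.05 3.139
v 2.455 4.128 1.483
v 1.183 4.093 2.92
v 2.238 3.968 1.286
v 0.965 3.933 2.724
v 2.134 3.667 1.187
v 0.862 3.632 2.625
v 2.184 3.339 1.224
v 0.912 3.304 2.661
v 2.369 3.11 1.381
v 1.097 3.074 2.819
v 2.617 3.067 1.6
v 1.345 3.032 3.037
v 2.679 2.448 -3.046
v 3.168 1.673 -3.21
v 2.769 0.998 -1.219
v 2.281 1.772 -1.054
v 3.571 2.2 -2.951
v 3.172 1.525 -0.96
v 3.452 2.871 -2.747
v 3.053 2.196 -0.756
v 2.88 3.295 -2.718
v 2.481 2.619 -0.727
v 2.191 3.222 -2.881
v 1.792 2.547 -0.89
v 1.788 2.695 -3.14
v 1.389 2.02 -1.149
v 1.907 2.024 -3.344
v 1.508 1.349 -1.353
v 2.479 1.601 -3.373
v 2.08 0.925 -1.382
v -1.25 -1.384 -3.294
v -0.655 -0.868 -2.527
v -0.294 -1.98 -2.058
v -0.89 -2.496 -2.826
v -1.127 -0.926 -2.302
v -0.766 -2.038 -1.833
v -1.627 -1.089 -2.304
v -1.267 -2.201 -1.835
v -2.042 -1.319 -2.533
v -1.681 -2.432 -2.064
v -2.275 -1.565 -2.937
v -1.914 -2.677 -2.468
v -2.273 -1.769 -3.422
v -1.912 -2.881 -2.953
v -2.037 -1.884 -3.878
v -1.676 -2.997 -3.409
v -1.62 -1.885 -4.201
v -1.26 -2.998 -3.732
v -1.119 -1.771 -4.315
v -0.759 -2.884 -3.847
v -0.648 -1.569 -4.196
v -0.288 -2.681 -3.728
v -0.315 -1.323 -3.871
v 0.045 -2.436 -3.402
v -0.196 -1.092 -3.413
v 0.164 -2.205 -2.944
v -0.319 -0.928 -2.928
v 0.042 -2.04 -2.459
v -1.797 2.361 3.116
v -1.066 1.087 4.086
v -0.295 3.357 3.294
v 0.435 2.082 4.263
v -1.075 1.558 1.517
v -0.345 0.283 2.486
v 0.426 2.553 1.694
v 1.157 1.279 2.664
f 2 4 1
f 5 2 1
f 1 4 3
f 3 5 1
f 2 8 4
f 6 2 5
f 6 8 2
f 4 8 3
f 7 5 3
f 3 8 7
f 7 6 5
f 8 6 7
f 10 9 13
f 10 13 11
f 11 13 14
f 11 14 12
f 13 9 15
f 13 15 14
f 14 15 16
f 14 16 12
f 15 9 17
f 15 17 16
f 16 17 18
f 16 18 12
f 17 9 19
f 17 19 18
f 18 19 20
f 18 20 12
f 19 9 21
f 19 21 20
f 20 21 22
f 20 22 12
f 21 9 23
f 21 23 22
f 22 23 24
f 22 24 12
f 23 9 25
f 23 25 24
f 24 25 26
f 24 26 12
f 25 9 27
f 25 27 26
f 26 27 28
f 26 28 12
f 27 9 29
f 27 29 28
f 28 29 30
f 28 30 12
f 29 9 10
f 29 10 30
f 30 10 11
f 30 11 12
f 32 31 35
f 32 35 33
f 33 35 36
f 33 36 34
f 35 31 37
f 35 37 36
f 36 37 38
f 36 38 34
f 37 31 39
f 37 39 38
f 38 39 40
f 38 40 34
f 39 31 41
f 39 41 40
f 40 41 42
f 40 42 34
f 41 31 43
f 41 43 42
f 42 43 44
f 42 44 34
f 43 31 45
f 43 45 44
f 44 45 46
f 44 46 34
f 45 31 47
f 45 47 46
f 46 47 48
f 46 48 34
f 47 31 32
f 47 32 48
f 48 32 33
f 48 33 34
f 50 49 53
f 50 53 51
f 51 53 54
f 51 54 52
f 53 49 55
f 53 55 54
f 54 55 56
f 54 56 52
f 55 49 57
f 55 57 56
f 56 57 58
f 56 58 52
f 57 49 59
f 57 59 58
f 58 59 60
f 58 60 52
f 59 49 61
f 59 61 60
f 60 61 62
f 60 62 52
f 61 49 63
f 61 63 62
f 62 63 64
f 62 64 52
f 63 49 65
f 63 65 64
f 64 65 66
f 64 66 52
f 65 49 67
f 65 67 66
f 66 67 68
f 66 68 52
f 67 49 69
f 67 69 68
f 68 69 70
f 68 70 52
f 69 49 71
f 69 71 70
f 70 71 72
f 70 72 52
f 71 49 73
f 71 73 72
f 72 73 74
f 72 74 52
f 73 49 75
f 73 75 74
f 74 75 76
f 74 76 52
f 75 49 50
f 75 50 76
f 76 50 51
f 76 51 52
f 78 80 77
f 81 78 77
f 77 80 79
f 79 81 77
f 78 84 80
f 82 78 81
f 82 84 78
f 80 84 79
f 83 81 79
f 79 84 83
f 83 82 81
f 84 82 83



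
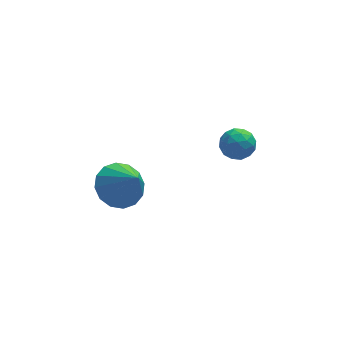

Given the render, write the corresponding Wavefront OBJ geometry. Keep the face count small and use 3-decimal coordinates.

v -2.927 -1.865 -0.732
v -2.401 -1.028 -0.348
v -2.373 -2.895 0.752
v -2.904 -0.99 -0.133
v -3.414 -1.186 -0.079
v -3.793 -1.564 -0.2
v -3.94 -2.022 -0.463
v -3.816 -2.438 -0.799
v -3.453 -2.701 -1.116
v -2.95 -2.739 -1.331
v -2.44 -2.543 -1.385
v -2.061 -2.165 -1.264
v -1.914 -1.707 -1.001
v -2.038 -1.291 -0.665
v 1.269 -1.047 0.646
v 1.96 -0.695 0.576
v 1.82 -2.165 0.464
v 2.511 -1.813 0.394
v 2.151 -1.831 1.084
v 1.811 -1.14 1.196
v 1.969 -1.72 -0.156
v 1.629 -1.029 -0.044
v 2.392 -1.111 0.08
v 2.505 -1.18 0.847
v 1.275 -1.68 0.193
v 1.388 -1.749 0.96
v 1.566 -0.773 0.626
v 2.214 -2.087 0.414
v 2.003 -2.097 0.819
v 2.408 -1.891 0.778
v 1.479 -1.035 0.991
v 1.885 -0.828 0.95
v 1.997 -1.495 1.249
v 1.895 -2.032 0.09
v 2.301 -1.825 0.049
v 1.372 -0.969 0.262
v 1.777 -0.763 0.221
v 1.783 -1.365 -0.209
v 2.226 -0.811 0.294
v 2.55 -1.468 0.188
v 2.232 -1.413 -0.136
v 2.032 -1.007 -0.07
v 2.293 -0.851 0.745
v 2.616 -1.508 0.638
v 2.405 -1.519 1.044
v 2.205 -1.113 1.11
v 2.547 -1.096 0.453
v 1.164 -1.352 0.402
v 1.487 -2.009 0.295
v 1.575 -1.747 -0.07
v 1.375 -1.341 -0.004
v 1.23 -1.392 0.852
v 1.554 -2.049 0.746
v 1.748 -1.853 1.11
v 1.548 -1.447 1.176
v 1.233 -1.764 0.587
f 2 1 4
f 2 4 3
f 4 1 5
f 4 5 3
f 5 1 6
f 5 6 3
f 6 1 7
f 6 7 3
f 7 1 8
f 7 8 3
f 8 1 9
f 8 9 3
f 9 1 10
f 9 10 3
f 10 1 11
f 10 11 3
f 11 1 12
f 11 12 3
f 12 1 13
f 12 13 3
f 13 1 14
f 13 14 3
f 14 1 2
f 14 2 3
f 15 52 31
f 52 26 55
f 31 55 20
f 52 55 31
f 15 31 27
f 31 20 32
f 27 32 16
f 31 32 27
f 15 27 36
f 27 16 37
f 36 37 22
f 27 37 36
f 15 36 48
f 36 22 51
f 48 51 25
f 36 51 48
f 15 48 52
f 48 25 56
f 52 56 26
f 48 56 52
f 16 32 43
f 32 20 46
f 43 46 24
f 32 46 43
f 20 55 33
f 55 26 54
f 33 54 19
f 55 54 33
f 26 56 53
f 56 25 49
f 53 49 17
f 56 49 53
f 25 51 50
f 51 22 38
f 50 38 21
f 51 38 50
f 22 37 42
f 37 16 39
f 42 39 23
f 37 39 42
f 18 44 30
f 44 24 45
f 30 45 19
f 44 45 30
f 18 30 28
f 30 19 29
f 28 29 17
f 30 29 28
f 18 28 35
f 28 17 34
f 35 34 21
f 28 34 35
f 18 35 40
f 35 21 41
f 40 41 23
f 35 41 40
f 18 40 44
f 40 23 47
f 44 47 24
f 40 47 44
f 19 45 33
f 45 24 46
f 33 46 20
f 45 46 33
f 17 29 53
f 29 19 54
f 53 54 26
f 29 54 53
f 21 34 50
f 34 17 49
f 50 49 25
f 34 49 50
f 23 41 42
f 41 21 38
f 42 38 22
f 41 38 42
f 24 47 43
f 47 23 39
f 43 39 16
f 47 39 43



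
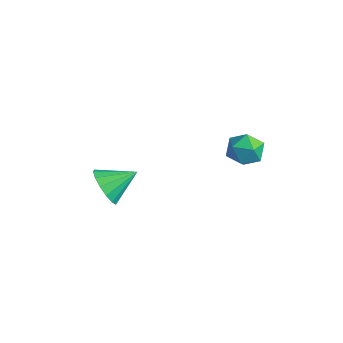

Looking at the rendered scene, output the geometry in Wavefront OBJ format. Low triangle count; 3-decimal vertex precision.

v 2.757 4.37 0.96
v 3.125 3.866 0.35
v 1.635 3.514 0.99
v 2.003 3.01 0.38
v 2.342 3.039 1.184
v 3.035 3.568 1.165
v 1.725 3.812 0.175
v 2.418 4.341 0.156
v 2.487 3.521 -0.136
v 2.868 3.044 0.488
v 1.892 4.336 0.852
v 2.273 3.859 1.476
v 0.279 -1.757 -0.082
v 0.746 -1.539 -0.856
v 0.821 -0.563 0.582
v 0.32 -1.32 -0.902
v -0.117 -1.218 -0.728
v -0.448 -1.26 -0.381
v -0.585 -1.435 0.046
v -0.49 -1.697 0.439
v -0.189 -1.975 0.692
v 0.237 -2.194 0.738
v 0.674 -2.296 0.564
v 1.005 -2.254 0.217
v 1.142 -2.078 -0.21
v 1.047 -1.817 -0.603
f 1 12 6
f 1 6 2
f 1 2 8
f 1 8 11
f 1 11 12
f 2 6 10
f 6 12 5
f 12 11 3
f 11 8 7
f 8 2 9
f 4 10 5
f 4 5 3
f 4 3 7
f 4 7 9
f 4 9 10
f 5 10 6
f 3 5 12
f 7 3 11
f 9 7 8
f 10 9 2
f 14 13 16
f 14 16 15
f 16 13 17
f 16 17 15
f 17 13 18
f 17 18 15
f 18 13 19
f 18 19 15
f 19 13 20
f 19 20 15
f 20 13 21
f 20 21 15
f 21 13 22
f 21 22 15
f 22 13 23
f 22 23 15
f 23 13 24
f 23 24 15
f 24 13 25
f 24 25 15
f 25 13 26
f 25 26 15
f 26 13 14
f 26 14 15



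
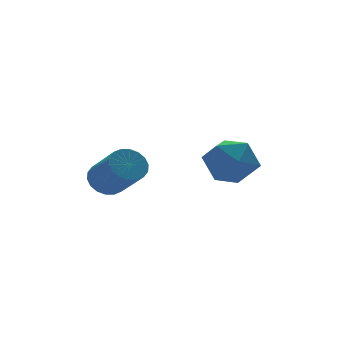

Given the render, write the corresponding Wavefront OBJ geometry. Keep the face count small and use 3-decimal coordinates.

v -1.669 0.544 2.478
v -1.332 0.201 1.998
v -1.173 -1.048 3.002
v -1.511 -0.704 3.482
v -1.111 0.347 2.144
v -0.952 -0.902 3.148
v -1 0.532 2.357
v -0.842 -0.717 3.361
v -1.022 0.719 2.593
v -0.864 -0.529 3.597
v -1.173 0.872 2.807
v -1.014 -0.376 3.811
v -1.421 0.96 2.955
v -1.263 -0.288 3.96
v -1.719 0.965 3.009
v -1.56 -0.283 4.014
v -2.007 0.888 2.958
v -1.848 -0.361 3.962
v -2.228 0.742 2.812
v -2.069 -0.507 3.816
v -2.338 0.557 2.599
v -2.18 -0.692 3.603
v -2.316 0.369 2.363
v -2.158 -0.879 3.367
v -2.166 0.216 2.149
v -2.007 -1.032 3.153
v -1.917 0.128 2
v -1.759 -1.12 3.005
v -1.62 0.123 1.946
v -1.461 -1.125 2.951
v 2.232 0.011 2.774
v 2.915 -0.595 3.228
v 1.085 -1.165 2.932
v 1.768 -1.771 3.386
v 1.43 -0.935 3.863
v 2.139 -0.208 3.766
v 1.861 -1.552 2.394
v 2.57 -0.825 2.297
v 2.686 -1.56 2.994
v 2.42 -1.179 3.902
v 1.58 -0.581 2.258
v 1.314 -0.2 3.166
f 2 1 5
f 2 5 3
f 3 5 6
f 3 6 4
f 5 1 7
f 5 7 6
f 6 7 8
f 6 8 4
f 7 1 9
f 7 9 8
f 8 9 10
f 8 10 4
f 9 1 11
f 9 11 10
f 10 11 12
f 10 12 4
f 11 1 13
f 11 13 12
f 12 13 14
f 12 14 4
f 13 1 15
f 13 15 14
f 14 15 16
f 14 16 4
f 15 1 17
f 15 17 16
f 16 17 18
f 16 18 4
f 17 1 19
f 17 19 18
f 18 19 20
f 18 20 4
f 19 1 21
f 19 21 20
f 20 21 22
f 20 22 4
f 21 1 23
f 21 23 22
f 22 23 24
f 22 24 4
f 23 1 25
f 23 25 24
f 24 25 26
f 24 26 4
f 25 1 27
f 25 27 26
f 26 27 28
f 26 28 4
f 27 1 29
f 27 29 28
f 28 29 30
f 28 30 4
f 29 1 2
f 29 2 30
f 30 2 3
f 30 3 4
f 31 42 36
f 31 36 32
f 31 32 38
f 31 38 41
f 31 41 42
f 32 36 40
f 36 42 35
f 42 41 33
f 41 38 37
f 38 32 39
f 34 40 35
f 34 35 33
f 34 33 37
f 34 37 39
f 34 39 40
f 35 40 36
f 33 35 42
f 37 33 41
f 39 37 38
f 40 39 32



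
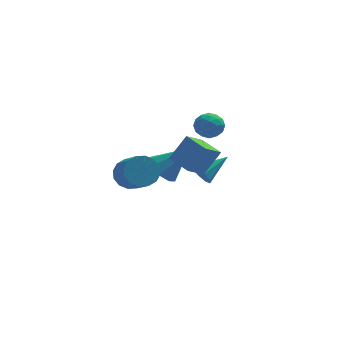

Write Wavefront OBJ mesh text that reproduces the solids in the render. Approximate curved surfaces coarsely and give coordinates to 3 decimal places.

v 0.937 -4.978 3.392
v 1.857 -4.659 4.711
v 0.186 -3.759 3.621
v 1.106 -3.44 4.941
v 1.854 -4.26 2.579
v 2.774 -3.941 3.899
v 1.103 -3.041 2.809
v 2.023 -2.722 4.128
v -1.661 -3.197 2.297
v -0.994 -3.512 1.683
v -0.652 -5.098 2.869
v -1.319 -4.783 3.483
v -0.748 -3.22 2.002
v -0.406 -4.807 3.188
v -0.747 -2.923 2.4
v -0.405 -4.509 3.586
v -0.991 -2.699 2.77
v -0.648 -4.285 3.956
v -1.414 -2.608 3.014
v -1.072 -4.194 4.2
v -1.904 -2.675 3.065
v -1.562 -4.261 4.251
v -2.328 -2.882 2.911
v -1.986 -4.468 4.097
v -2.574 -3.173 2.592
v -2.232 -4.76 3.778
v -2.575 -3.471 2.194
v -2.233 -5.057 3.38
v -2.332 -3.695 1.824
v -1.989 -5.281 3.01
v -1.908 -3.786 1.58
v -1.566 -5.372 2.766
v -1.418 -3.719 1.529
v -1.076 -5.305 2.715
v 2.929 2.547 -1.989
v 3.348 2.217 -2.502
v 4.511 3.313 -1.191
v 3.178 2.733 -2.661
v 2.862 3.141 -2.426
v 2.586 3.2 -1.935
v 2.51 2.877 -1.476
v 2.68 2.361 -1.317
v 2.996 1.954 -1.552
v 3.273 1.894 -2.043
v 0.338 -0.008 0.349
v 0.994 -0.511 -0.314
v 1.842 -0.052 1.871
v 1.079 0.206 -0.378
v 0.817 0.823 -0.101
v 0.331 1.051 0.386
v -0.152 0.784 0.856
v -0.406 0.146 1.089
v -0.312 -0.564 0.975
v 0.086 -1.014 0.569
v 0.602 -0.993 0.06
v 3.167 -0.36 3.157
v 3.582 -0.694 3.835
v 1.958 -0.466 3.845
v 2.373 -0.8 4.523
v 2.488 0.028 4.312
v 3.235 0.094 3.887
v 2.305 -1.254 3.793
v 3.052 -1.188 3.368
v 3.049 -1.246 4.228
v 3.162 -0.454 4.549
v 2.378 -0.706 3.131
v 2.491 0.086 3.452
v 3.481 -0.518 3.435
v 2.059 -0.642 4.245
v 2.127 -0.155 4.12
v 2.371 -0.351 4.519
v 3.277 -0.055 3.466
v 3.521 -0.251 3.864
v 2.878 0.174 4.145
v 2.019 -0.909 3.816
v 2.263 -1.105 4.214
v 3.169 -0.809 3.161
v 3.413 -1.005 3.56
v 2.662 -1.334 3.535
v 3.411 -1.039 4.065
v 2.701 -1.101 4.47
v 2.661 -1.367 4.041
v 3.1 -1.329 3.791
v 3.478 -0.573 4.254
v 2.767 -0.635 4.658
v 2.835 -0.148 4.534
v 3.274 -0.11 4.284
v 3.165 -0.897 4.485
v 2.773 -0.525 3.022
v 2.062 -0.587 3.426
v 2.266 -1.05 3.396
v 2.705 -1.012 3.146
v 2.839 -0.059 3.21
v 2.129 -0.121 3.615
v 2.44 0.169 3.889
v 2.879 0.207 3.639
v 2.375 -0.263 3.195
f 2 4 1
f 5 2 1
f 1 4 3
f 3 5 1
f 2 8 4
f 6 2 5
f 6 8 2
f 4 8 3
f 7 5 3
f 3 8 7
f 7 6 5
f 8 6 7
f 10 9 13
f 10 13 11
f 11 13 14
f 11 14 12
f 13 9 15
f 13 15 14
f 14 15 16
f 14 16 12
f 15 9 17
f 15 17 16
f 16 17 18
f 16 18 12
f 17 9 19
f 17 19 18
f 18 19 20
f 18 20 12
f 19 9 21
f 19 21 20
f 20 21 22
f 20 22 12
f 21 9 23
f 21 23 22
f 22 23 24
f 22 24 12
f 23 9 25
f 23 25 24
f 24 25 26
f 24 26 12
f 25 9 27
f 25 27 26
f 26 27 28
f 26 28 12
f 27 9 29
f 27 29 28
f 28 29 30
f 28 30 12
f 29 9 31
f 29 31 30
f 30 31 32
f 30 32 12
f 31 9 33
f 31 33 32
f 32 33 34
f 32 34 12
f 33 9 10
f 33 10 34
f 34 10 11
f 34 11 12
f 36 35 38
f 36 38 37
f 38 35 39
f 38 39 37
f 39 35 40
f 39 40 37
f 40 35 41
f 40 41 37
f 41 35 42
f 41 42 37
f 42 35 43
f 42 43 37
f 43 35 44
f 43 44 37
f 44 35 36
f 44 36 37
f 46 45 48
f 46 48 47
f 48 45 49
f 48 49 47
f 49 45 50
f 49 50 47
f 50 45 51
f 50 51 47
f 51 45 52
f 51 52 47
f 52 45 53
f 52 53 47
f 53 45 54
f 53 54 47
f 54 45 55
f 54 55 47
f 55 45 46
f 55 46 47
f 56 93 72
f 93 67 96
f 72 96 61
f 93 96 72
f 56 72 68
f 72 61 73
f 68 73 57
f 72 73 68
f 56 68 77
f 68 57 78
f 77 78 63
f 68 78 77
f 56 77 89
f 77 63 92
f 89 92 66
f 77 92 89
f 56 89 93
f 89 66 97
f 93 97 67
f 89 97 93
f 57 73 84
f 73 61 87
f 84 87 65
f 73 87 84
f 61 96 74
f 96 67 95
f 74 95 60
f 96 95 74
f 67 97 94
f 97 66 90
f 94 90 58
f 97 90 94
f 66 92 91
f 92 63 79
f 91 79 62
f 92 79 91
f 63 78 83
f 78 57 80
f 83 80 64
f 78 80 83
f 59 85 71
f 85 65 86
f 71 86 60
f 85 86 71
f 59 71 69
f 71 60 70
f 69 70 58
f 71 70 69
f 59 69 76
f 69 58 75
f 76 75 62
f 69 75 76
f 59 76 81
f 76 62 82
f 81 82 64
f 76 82 81
f 59 81 85
f 81 64 88
f 85 88 65
f 81 88 85
f 60 86 74
f 86 65 87
f 74 87 61
f 86 87 74
f 58 70 94
f 70 60 95
f 94 95 67
f 70 95 94
f 62 75 91
f 75 58 90
f 91 90 66
f 75 90 91
f 64 82 83
f 82 62 79
f 83 79 63
f 82 79 83
f 65 88 84
f 88 64 80
f 84 80 57
f 88 80 84



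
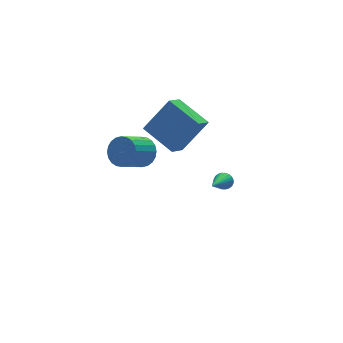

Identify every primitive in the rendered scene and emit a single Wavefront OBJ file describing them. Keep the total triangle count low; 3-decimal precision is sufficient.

v -3.039 0.54 2.458
v -2.563 0.131 3.017
v -3.725 -0.37 3.64
v -4.201 0.04 3.082
v -2.606 0.419 3.168
v -3.768 -0.082 3.791
v -2.715 0.725 3.211
v -3.877 0.224 3.834
v -2.873 1.003 3.14
v -4.035 0.502 3.763
v -3.057 1.211 2.965
v -4.218 0.71 3.588
v -3.238 1.316 2.712
v -4.399 0.815 3.335
v -3.388 1.304 2.422
v -4.55 0.803 3.045
v -3.486 1.175 2.136
v -4.647 0.674 2.759
v -3.515 0.95 1.9
v -4.677 0.449 2.523
v -3.472 0.662 1.749
v -4.634 0.161 2.372
v -3.363 0.356 1.706
v -4.525 -0.145 2.329
v -3.205 0.078 1.777
v -4.367 -0.423 2.4
v -3.022 -0.13 1.952
v -4.183 -0.631 2.575
v -2.841 -0.235 2.205
v -4.002 -0.736 2.828
v -2.69 -0.223 2.495
v -3.852 -0.724 3.118
v -2.593 -0.094 2.781
v -3.754 -0.595 3.404
v -1.059 1.872 1.155
v 0.13 1.573 2.945
v -1.853 3.512 1.956
v -0.663 3.213 3.746
v -0.317 2.427 0.754
v 0.873 2.128 2.544
v -1.11 4.067 1.555
v 0.079 3.768 3.345
v 2.687 4.435 -3.493
v 3.064 4.296 -3.18
v 1.473 3.045 -2.647
v 2.976 4.439 -3.073
v 2.843 4.581 -3.03
v 2.687 4.7 -3.057
v 2.53 4.78 -3.151
v 2.397 4.807 -3.297
v 2.309 4.777 -3.472
v 2.278 4.696 -3.651
v 2.309 4.575 -3.806
v 2.397 4.432 -3.913
v 2.53 4.29 -3.956
v 2.687 4.17 -3.929
v 2.843 4.091 -3.835
v 2.976 4.064 -3.689
v 3.064 4.093 -3.513
v 3.095 4.175 -3.334
f 2 1 5
f 2 5 3
f 3 5 6
f 3 6 4
f 5 1 7
f 5 7 6
f 6 7 8
f 6 8 4
f 7 1 9
f 7 9 8
f 8 9 10
f 8 10 4
f 9 1 11
f 9 11 10
f 10 11 12
f 10 12 4
f 11 1 13
f 11 13 12
f 12 13 14
f 12 14 4
f 13 1 15
f 13 15 14
f 14 15 16
f 14 16 4
f 15 1 17
f 15 17 16
f 16 17 18
f 16 18 4
f 17 1 19
f 17 19 18
f 18 19 20
f 18 20 4
f 19 1 21
f 19 21 20
f 20 21 22
f 20 22 4
f 21 1 23
f 21 23 22
f 22 23 24
f 22 24 4
f 23 1 25
f 23 25 24
f 24 25 26
f 24 26 4
f 25 1 27
f 25 27 26
f 26 27 28
f 26 28 4
f 27 1 29
f 27 29 28
f 28 29 30
f 28 30 4
f 29 1 31
f 29 31 30
f 30 31 32
f 30 32 4
f 31 1 33
f 31 33 32
f 32 33 34
f 32 34 4
f 33 1 2
f 33 2 34
f 34 2 3
f 34 3 4
f 36 38 35
f 39 36 35
f 35 38 37
f 37 39 35
f 36 42 38
f 40 36 39
f 40 42 36
f 38 42 37
f 41 39 37
f 37 42 41
f 41 40 39
f 42 40 41
f 44 43 46
f 44 46 45
f 46 43 47
f 46 47 45
f 47 43 48
f 47 48 45
f 48 43 49
f 48 49 45
f 49 43 50
f 49 50 45
f 50 43 51
f 50 51 45
f 51 43 52
f 51 52 45
f 52 43 53
f 52 53 45
f 53 43 54
f 53 54 45
f 54 43 55
f 54 55 45
f 55 43 56
f 55 56 45
f 56 43 57
f 56 57 45
f 57 43 58
f 57 58 45
f 58 43 59
f 58 59 45
f 59 43 60
f 59 60 45
f 60 43 44
f 60 44 45



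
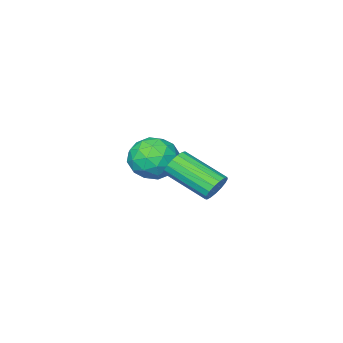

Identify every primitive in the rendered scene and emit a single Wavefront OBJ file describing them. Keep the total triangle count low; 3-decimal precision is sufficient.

v 2.119 -3.225 0.139
v 2.957 -3.765 0.705
v 0.903 -3.755 1.435
v 1.741 -4.295 2.001
v 1.728 -3.15 1.951
v 2.48 -2.822 1.15
v 1.38 -4.698 0.99
v 2.132 -4.37 0.189
v 2.5 -4.675 1.231
v 2.716 -3.718 1.824
v 1.144 -3.802 0.316
v 1.36 -2.845 0.909
v 2.645 -3.448 0.308
v 1.215 -4.072 1.832
v 1.208 -3.399 1.802
v 1.701 -3.716 2.135
v 2.364 -2.894 0.57
v 2.857 -3.211 0.902
v 2.135 -2.85 1.635
v 1.003 -4.309 1.238
v 1.496 -4.626 1.57
v 2.159 -3.804 0.005
v 2.652 -4.121 0.338
v 1.725 -4.67 0.505
v 2.869 -4.3 0.95
v 2.154 -4.612 1.712
v 1.942 -4.849 1.118
v 2.384 -4.656 0.647
v 2.996 -3.738 1.299
v 2.281 -4.05 2.06
v 2.273 -3.377 2.031
v 2.715 -3.184 1.56
v 2.727 -4.273 1.608
v 1.579 -3.47 0.08
v 0.864 -3.782 0.841
v 1.145 -4.336 0.58
v 1.587 -4.143 0.109
v 1.706 -2.908 0.428
v 0.991 -3.22 1.19
v 1.476 -2.864 1.493
v 1.918 -2.671 1.022
v 1.133 -3.247 0.532
v 2.834 1.327 1.759
v 3.153 1.154 1.196
v 3.804 -0.58 2.097
v 3.486 -0.407 2.661
v 3.372 1.321 1.36
v 4.024 -0.413 2.261
v 3.468 1.49 1.615
v 4.119 -0.244 2.516
v 3.419 1.621 1.903
v 4.07 -0.112 2.805
v 3.235 1.685 2.159
v 3.887 -0.049 3.06
v 2.96 1.667 2.322
v 3.612 -0.067 3.224
v 2.656 1.571 2.357
v 3.308 -0.163 3.259
v 2.393 1.419 2.255
v 3.045 -0.315 3.157
v 2.231 1.246 2.04
v 2.883 -0.488 2.941
v 2.207 1.091 1.76
v 2.859 -0.643 2.661
v 2.327 0.991 1.48
v 2.978 -0.743 2.381
v 2.562 0.967 1.264
v 3.214 -0.767 2.165
v 2.861 1.026 1.161
v 3.512 -0.708 2.063
f 1 38 17
f 38 12 41
f 17 41 6
f 38 41 17
f 1 17 13
f 17 6 18
f 13 18 2
f 17 18 13
f 1 13 22
f 13 2 23
f 22 23 8
f 13 23 22
f 1 22 34
f 22 8 37
f 34 37 11
f 22 37 34
f 1 34 38
f 34 11 42
f 38 42 12
f 34 42 38
f 2 18 29
f 18 6 32
f 29 32 10
f 18 32 29
f 6 41 19
f 41 12 40
f 19 40 5
f 41 40 19
f 12 42 39
f 42 11 35
f 39 35 3
f 42 35 39
f 11 37 36
f 37 8 24
f 36 24 7
f 37 24 36
f 8 23 28
f 23 2 25
f 28 25 9
f 23 25 28
f 4 30 16
f 30 10 31
f 16 31 5
f 30 31 16
f 4 16 14
f 16 5 15
f 14 15 3
f 16 15 14
f 4 14 21
f 14 3 20
f 21 20 7
f 14 20 21
f 4 21 26
f 21 7 27
f 26 27 9
f 21 27 26
f 4 26 30
f 26 9 33
f 30 33 10
f 26 33 30
f 5 31 19
f 31 10 32
f 19 32 6
f 31 32 19
f 3 15 39
f 15 5 40
f 39 40 12
f 15 40 39
f 7 20 36
f 20 3 35
f 36 35 11
f 20 35 36
f 9 27 28
f 27 7 24
f 28 24 8
f 27 24 28
f 10 33 29
f 33 9 25
f 29 25 2
f 33 25 29
f 44 43 47
f 44 47 45
f 45 47 48
f 45 48 46
f 47 43 49
f 47 49 48
f 48 49 50
f 48 50 46
f 49 43 51
f 49 51 50
f 50 51 52
f 50 52 46
f 51 43 53
f 51 53 52
f 52 53 54
f 52 54 46
f 53 43 55
f 53 55 54
f 54 55 56
f 54 56 46
f 55 43 57
f 55 57 56
f 56 57 58
f 56 58 46
f 57 43 59
f 57 59 58
f 58 59 60
f 58 60 46
f 59 43 61
f 59 61 60
f 60 61 62
f 60 62 46
f 61 43 63
f 61 63 62
f 62 63 64
f 62 64 46
f 63 43 65
f 63 65 64
f 64 65 66
f 64 66 46
f 65 43 67
f 65 67 66
f 66 67 68
f 66 68 46
f 67 43 69
f 67 69 68
f 68 69 70
f 68 70 46
f 69 43 44
f 69 44 70
f 70 44 45
f 70 45 46



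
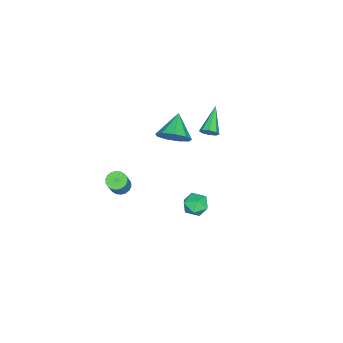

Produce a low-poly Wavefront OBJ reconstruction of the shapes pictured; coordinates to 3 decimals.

v -2.433 -1.156 -1.724
v -1.885 -0.882 -0.835
v -3.847 -1.404 -0.776
v -2.193 -0.282 -1.137
v -2.613 -0.091 -1.713
v -2.95 -0.398 -2.295
v -3.045 -1.06 -2.61
v -2.853 -1.766 -2.51
v -2.466 -2.187 -2.043
v -2.063 -2.126 -1.426
v -1.834 -1.61 -0.95
v 0.947 2.189 -2.908
v 1.626 2.524 -3.276
v 1.254 0.976 -3.444
v 1.933 1.311 -3.812
v 1.907 1.226 -2.975
v 1.717 1.976 -2.644
v 1.163 1.524 -4.076
v 0.973 2.274 -3.745
v 1.759 2.112 -3.998
v 2.219 1.929 -3.318
v 0.661 1.571 -3.402
v 1.121 1.388 -2.722
v 3.624 -1.842 -0.874
v 4.145 -1.876 -1.189
v 4.857 -1.792 -0.021
v 4.336 -1.758 0.294
v 4.098 -1.609 -1.179
v 4.81 -1.525 -0.012
v 3.957 -1.388 -1.109
v 4.668 -1.304 0.059
v 3.75 -1.257 -0.992
v 4.461 -1.173 0.175
v 3.518 -1.242 -0.852
v 4.229 -1.158 0.316
v 3.307 -1.346 -0.716
v 4.018 -1.262 0.452
v 3.159 -1.548 -0.611
v 3.87 -1.464 0.556
v 3.103 -1.808 -0.559
v 3.815 -1.724 0.609
v 3.15 -2.075 -0.568
v 3.862 -1.991 0.599
v 3.292 -2.296 -0.639
v 4.003 -2.212 0.529
v 3.499 -2.427 -0.755
v 4.21 -2.343 0.412
v 3.731 -2.442 -0.896
v 4.442 -2.358 0.272
v 3.942 -2.338 -1.032
v 4.653 -2.254 0.136
v 4.09 -2.136 -1.136
v 4.801 -2.052 0.031
v -2.961 0.841 -1.035
v -2.673 0.954 -0.533
v -4.599 0.599 -0.045
v -2.843 1.327 -0.722
v -3.082 1.415 -1.096
v -3.249 1.167 -1.433
v -3.248 0.727 -1.538
v -3.078 0.354 -1.348
v -2.84 0.266 -0.975
v -2.672 0.514 -0.637
f 2 1 4
f 2 4 3
f 4 1 5
f 4 5 3
f 5 1 6
f 5 6 3
f 6 1 7
f 6 7 3
f 7 1 8
f 7 8 3
f 8 1 9
f 8 9 3
f 9 1 10
f 9 10 3
f 10 1 11
f 10 11 3
f 11 1 2
f 11 2 3
f 12 23 17
f 12 17 13
f 12 13 19
f 12 19 22
f 12 22 23
f 13 17 21
f 17 23 16
f 23 22 14
f 22 19 18
f 19 13 20
f 15 21 16
f 15 16 14
f 15 14 18
f 15 18 20
f 15 20 21
f 16 21 17
f 14 16 23
f 18 14 22
f 20 18 19
f 21 20 13
f 25 24 28
f 25 28 26
f 26 28 29
f 26 29 27
f 28 24 30
f 28 30 29
f 29 30 31
f 29 31 27
f 30 24 32
f 30 32 31
f 31 32 33
f 31 33 27
f 32 24 34
f 32 34 33
f 33 34 35
f 33 35 27
f 34 24 36
f 34 36 35
f 35 36 37
f 35 37 27
f 36 24 38
f 36 38 37
f 37 38 39
f 37 39 27
f 38 24 40
f 38 40 39
f 39 40 41
f 39 41 27
f 40 24 42
f 40 42 41
f 41 42 43
f 41 43 27
f 42 24 44
f 42 44 43
f 43 44 45
f 43 45 27
f 44 24 46
f 44 46 45
f 45 46 47
f 45 47 27
f 46 24 48
f 46 48 47
f 47 48 49
f 47 49 27
f 48 24 50
f 48 50 49
f 49 50 51
f 49 51 27
f 50 24 52
f 50 52 51
f 51 52 53
f 51 53 27
f 52 24 25
f 52 25 53
f 53 25 26
f 53 26 27
f 55 54 57
f 55 57 56
f 57 54 58
f 57 58 56
f 58 54 59
f 58 59 56
f 59 54 60
f 59 60 56
f 60 54 61
f 60 61 56
f 61 54 62
f 61 62 56
f 62 54 63
f 62 63 56
f 63 54 55
f 63 55 56



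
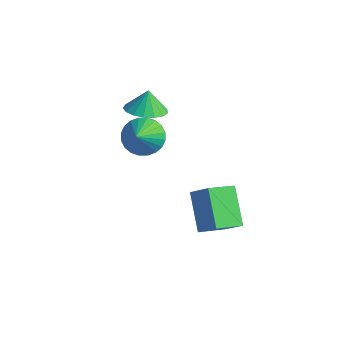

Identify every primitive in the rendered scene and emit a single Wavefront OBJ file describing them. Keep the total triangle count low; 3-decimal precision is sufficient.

v 0.258 -3.025 2.279
v 0.882 -3.366 1.562
v 0.942 -4.135 3.401
v 1.097 -3.075 1.718
v 1.184 -2.777 1.96
v 1.13 -2.516 2.251
v 0.943 -2.333 2.546
v 0.652 -2.255 2.8
v 0.301 -2.295 2.975
v -0.056 -2.445 3.044
v -0.366 -2.684 2.996
v -0.581 -2.975 2.84
v -0.668 -3.274 2.598
v -0.614 -3.534 2.307
v -0.427 -3.717 2.012
v -0.136 -3.795 1.758
v 0.215 -3.756 1.583
v 0.572 -3.605 1.514
v -1.126 -1.484 2.358
v -0.257 -0.954 2.3
v -1.254 -1.156 3.442
v -0.599 -0.633 2.163
v -1.061 -0.508 2.07
v -1.539 -0.606 2.043
v -1.922 -0.905 2.089
v -2.122 -1.337 2.196
v -2.095 -1.803 2.34
v -1.845 -2.195 2.488
v -1.431 -2.425 2.607
v -0.947 -2.439 2.668
v -0.504 -2.234 2.658
v -0.203 -1.858 2.58
v -0.114 -1.395 2.45
v 3.896 -3.331 -1.977
v 2.582 -2.461 -0.589
v 4.265 -2.013 -2.455
v 2.951 -1.142 -1.067
v 4.929 -3.278 -1.033
v 3.615 -2.407 0.355
v 5.298 -1.959 -1.511
v 3.984 -1.089 -0.123
f 2 1 4
f 2 4 3
f 4 1 5
f 4 5 3
f 5 1 6
f 5 6 3
f 6 1 7
f 6 7 3
f 7 1 8
f 7 8 3
f 8 1 9
f 8 9 3
f 9 1 10
f 9 10 3
f 10 1 11
f 10 11 3
f 11 1 12
f 11 12 3
f 12 1 13
f 12 13 3
f 13 1 14
f 13 14 3
f 14 1 15
f 14 15 3
f 15 1 16
f 15 16 3
f 16 1 17
f 16 17 3
f 17 1 18
f 17 18 3
f 18 1 2
f 18 2 3
f 20 19 22
f 20 22 21
f 22 19 23
f 22 23 21
f 23 19 24
f 23 24 21
f 24 19 25
f 24 25 21
f 25 19 26
f 25 26 21
f 26 19 27
f 26 27 21
f 27 19 28
f 27 28 21
f 28 19 29
f 28 29 21
f 29 19 30
f 29 30 21
f 30 19 31
f 30 31 21
f 31 19 32
f 31 32 21
f 32 19 33
f 32 33 21
f 33 19 20
f 33 20 21
f 35 37 34
f 38 35 34
f 34 37 36
f 36 38 34
f 35 41 37
f 39 35 38
f 39 41 35
f 37 41 36
f 40 38 36
f 36 41 40
f 40 39 38
f 41 39 40

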